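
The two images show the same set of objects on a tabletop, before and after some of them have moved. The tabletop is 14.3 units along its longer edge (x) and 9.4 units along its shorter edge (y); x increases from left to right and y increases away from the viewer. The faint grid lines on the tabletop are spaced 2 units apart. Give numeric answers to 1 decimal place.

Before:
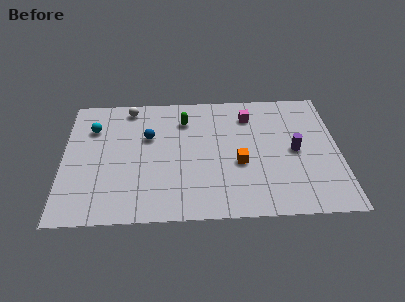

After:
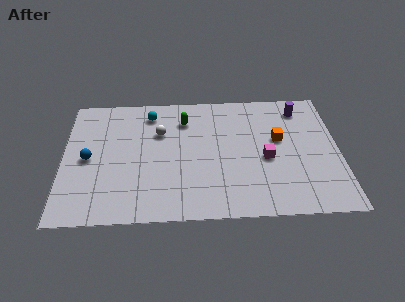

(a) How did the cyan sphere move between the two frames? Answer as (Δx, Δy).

(3.0, 1.0)

The cyan sphere started near (1.5, 6.8) and ended near (4.5, 7.8).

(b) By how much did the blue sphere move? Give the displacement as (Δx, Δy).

(-3.1, -1.5)

From the two frames, the blue sphere sits at roughly (4.4, 6.0) before and (1.3, 4.5) after.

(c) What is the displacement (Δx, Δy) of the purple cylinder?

(0.4, 3.2)

The purple cylinder started near (12.0, 4.6) and ended near (12.4, 7.8).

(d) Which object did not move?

the green capsule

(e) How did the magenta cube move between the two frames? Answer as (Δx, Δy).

(0.8, -3.3)

From the two frames, the magenta cube sits at roughly (9.7, 7.4) before and (10.5, 4.1) after.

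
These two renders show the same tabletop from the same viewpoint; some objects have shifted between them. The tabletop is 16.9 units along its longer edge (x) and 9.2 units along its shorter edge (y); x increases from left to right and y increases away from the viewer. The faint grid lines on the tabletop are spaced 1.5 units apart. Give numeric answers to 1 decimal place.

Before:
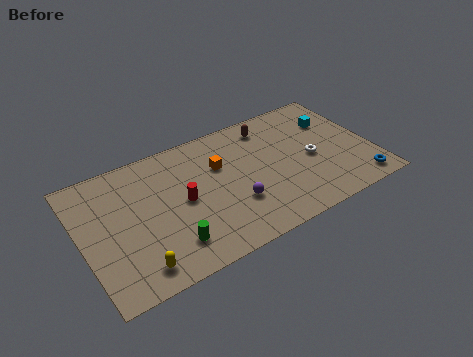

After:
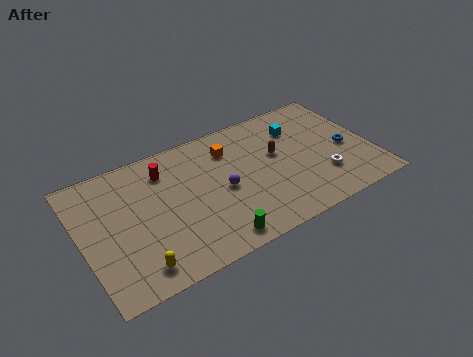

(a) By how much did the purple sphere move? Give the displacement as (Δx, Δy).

(-0.5, 1.3)

The purple sphere was at about (8.6, 3.0) and moved to about (8.1, 4.3).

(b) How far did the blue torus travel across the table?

2.9

The blue torus was near (15.7, 1.2) before and (15.5, 4.1) after, so it travelled √(0.2² + 2.9²) ≈ 2.9 units.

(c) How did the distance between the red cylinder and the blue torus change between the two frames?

+0.4

They were about 10.5 units apart before and 10.9 after — 0.4 units further apart.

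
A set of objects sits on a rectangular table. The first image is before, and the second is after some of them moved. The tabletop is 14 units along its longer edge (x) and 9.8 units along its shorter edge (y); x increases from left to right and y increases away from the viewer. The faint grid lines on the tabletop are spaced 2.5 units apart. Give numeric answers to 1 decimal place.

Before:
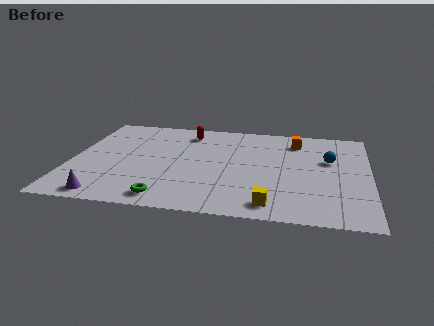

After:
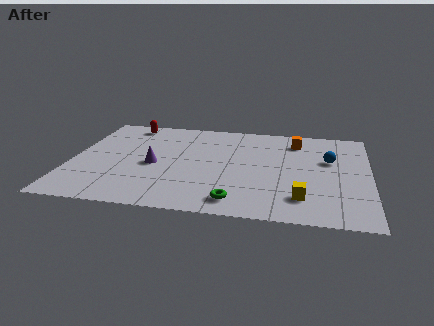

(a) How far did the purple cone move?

3.9

The purple cone moved from about (1.9, 1.0) to (3.9, 4.4), a distance of √(2.0² + 3.4²) ≈ 3.9.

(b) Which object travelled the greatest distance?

the purple cone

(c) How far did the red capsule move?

2.9

The red capsule was near (5.3, 8.1) before and (2.4, 8.6) after, so it travelled √(2.9² + 0.5²) ≈ 2.9 units.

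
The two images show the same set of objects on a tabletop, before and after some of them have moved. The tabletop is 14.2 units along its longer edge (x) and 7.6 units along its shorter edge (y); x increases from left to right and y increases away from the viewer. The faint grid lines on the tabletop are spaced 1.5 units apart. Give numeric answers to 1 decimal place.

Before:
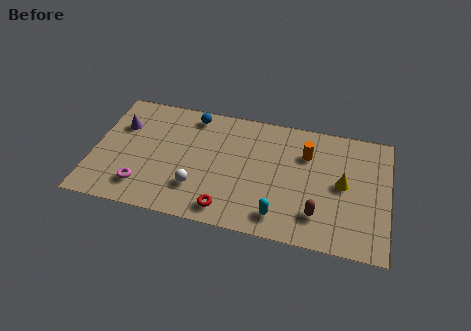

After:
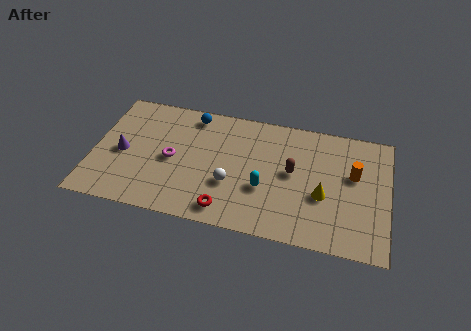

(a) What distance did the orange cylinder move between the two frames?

2.4

The orange cylinder was near (10.2, 5.4) before and (12.5, 4.6) after, so it travelled √(2.3² + 0.8²) ≈ 2.4 units.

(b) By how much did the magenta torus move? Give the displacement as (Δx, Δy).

(1.3, 2.0)

The magenta torus started near (2.5, 1.6) and ended near (3.8, 3.6).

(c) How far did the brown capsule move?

2.6

The brown capsule was near (10.9, 1.8) before and (9.6, 4.1) after, so it travelled √(1.3² + 2.3²) ≈ 2.6 units.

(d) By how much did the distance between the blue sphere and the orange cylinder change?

+2.4

Before: roughly 5.7 units apart; after: 8.1. That's 2.4 units further apart.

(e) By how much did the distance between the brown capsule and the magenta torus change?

-2.6

Before: roughly 8.4 units apart; after: 5.8. That's 2.6 units closer together.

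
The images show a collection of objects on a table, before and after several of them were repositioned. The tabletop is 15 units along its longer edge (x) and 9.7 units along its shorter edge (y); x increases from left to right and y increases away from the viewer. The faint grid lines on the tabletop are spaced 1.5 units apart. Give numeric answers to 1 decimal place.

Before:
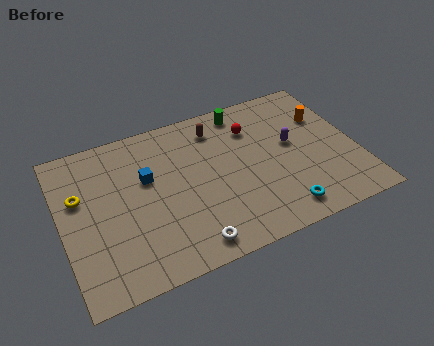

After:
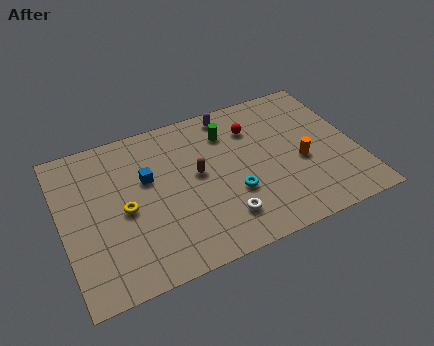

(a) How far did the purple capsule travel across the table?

4.3

From (11.8, 5.4) to (9.0, 8.6), the purple capsule covered √(2.8² + 3.2²) ≈ 4.3 units.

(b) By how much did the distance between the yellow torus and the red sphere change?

-1.7

They were about 9.1 units apart before and 7.4 after — 1.7 units closer together.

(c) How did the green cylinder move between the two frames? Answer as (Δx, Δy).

(-1.0, -1.1)

The green cylinder was at about (9.7, 8.5) and moved to about (8.7, 7.4).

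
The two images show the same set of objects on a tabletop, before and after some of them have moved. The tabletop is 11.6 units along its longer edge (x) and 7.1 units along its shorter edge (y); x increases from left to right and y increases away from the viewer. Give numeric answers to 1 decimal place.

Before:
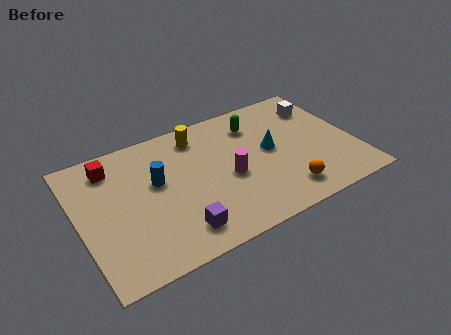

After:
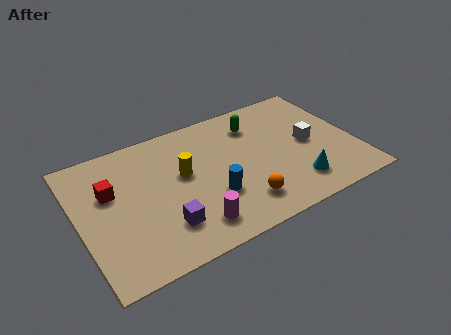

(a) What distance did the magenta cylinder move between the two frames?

2.5

The magenta cylinder moved from about (6.2, 3.1) to (4.4, 1.3), a distance of √(1.8² + 1.8²) ≈ 2.5.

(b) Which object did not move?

the green capsule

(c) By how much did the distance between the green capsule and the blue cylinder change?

-0.7

The distance was about 4.6 in the first image and 3.9 in the second, so they moved 0.7 units closer together.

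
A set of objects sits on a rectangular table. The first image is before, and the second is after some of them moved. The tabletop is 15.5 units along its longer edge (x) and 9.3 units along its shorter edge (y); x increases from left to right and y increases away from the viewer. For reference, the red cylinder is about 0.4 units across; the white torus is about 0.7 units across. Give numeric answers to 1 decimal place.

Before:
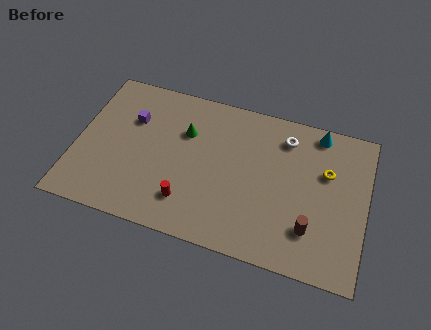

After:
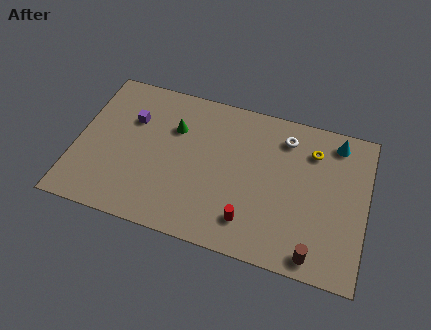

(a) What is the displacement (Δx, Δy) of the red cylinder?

(3.3, -0.2)

The red cylinder started near (6.2, 2.1) and ended near (9.5, 1.9).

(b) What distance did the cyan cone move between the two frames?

1.0

From (12.7, 8.3) to (13.7, 8.0), the cyan cone covered √(1.0² + 0.3²) ≈ 1.0 units.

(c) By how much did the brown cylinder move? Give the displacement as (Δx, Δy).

(0.3, -1.4)

The brown cylinder was at about (12.7, 2.4) and moved to about (13.0, 1.0).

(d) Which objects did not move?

the purple cube and the white torus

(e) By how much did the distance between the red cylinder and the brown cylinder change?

-2.9

They were about 6.5 units apart before and 3.6 after — 2.9 units closer together.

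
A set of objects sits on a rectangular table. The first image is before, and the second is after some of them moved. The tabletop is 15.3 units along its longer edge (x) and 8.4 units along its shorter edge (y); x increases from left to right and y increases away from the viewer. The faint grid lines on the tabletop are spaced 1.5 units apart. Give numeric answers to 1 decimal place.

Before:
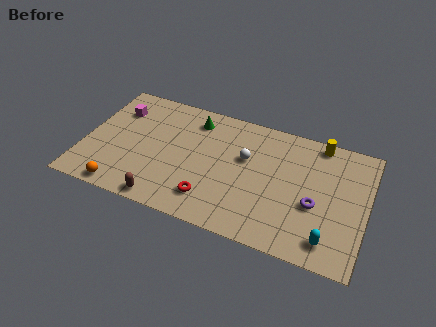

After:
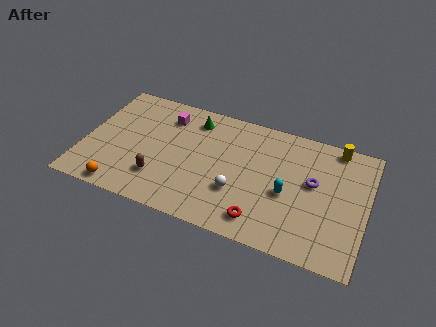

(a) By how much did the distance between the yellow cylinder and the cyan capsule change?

-1.7

They were about 6.3 units apart before and 4.6 after — 1.7 units closer together.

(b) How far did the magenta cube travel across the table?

2.7

The magenta cube moved from about (1.5, 6.2) to (4.2, 6.6), a distance of √(2.7² + 0.4²) ≈ 2.7.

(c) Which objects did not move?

the orange sphere and the green cone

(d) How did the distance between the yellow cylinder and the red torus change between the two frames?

-0.8

Before: roughly 7.9 units apart; after: 7.1. That's 0.8 units closer together.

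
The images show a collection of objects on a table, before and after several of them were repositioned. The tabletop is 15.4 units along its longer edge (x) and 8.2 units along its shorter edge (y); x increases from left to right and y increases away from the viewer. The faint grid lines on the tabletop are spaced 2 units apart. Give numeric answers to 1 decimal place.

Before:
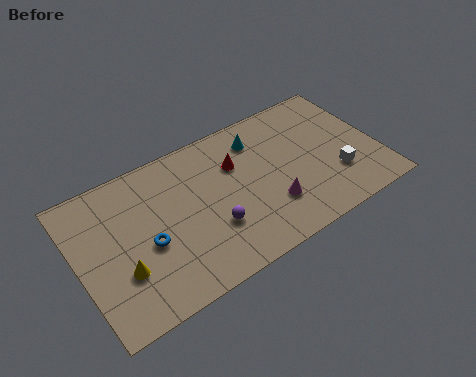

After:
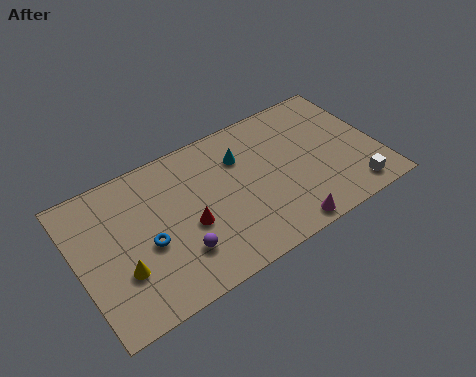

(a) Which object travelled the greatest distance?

the red cone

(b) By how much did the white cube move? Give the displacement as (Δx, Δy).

(0.6, -1.3)

The white cube was at about (13.1, 2.5) and moved to about (13.7, 1.2).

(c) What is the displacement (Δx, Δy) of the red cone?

(-2.8, -2.2)

The red cone was at about (8.3, 5.6) and moved to about (5.5, 3.4).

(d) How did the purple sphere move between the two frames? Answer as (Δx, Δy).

(-1.8, -0.5)

The purple sphere started near (6.6, 2.7) and ended near (4.8, 2.2).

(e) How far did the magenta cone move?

1.6

The magenta cone was near (9.6, 2.4) before and (10.0, 0.8) after, so it travelled √(0.4² + 1.6²) ≈ 1.6 units.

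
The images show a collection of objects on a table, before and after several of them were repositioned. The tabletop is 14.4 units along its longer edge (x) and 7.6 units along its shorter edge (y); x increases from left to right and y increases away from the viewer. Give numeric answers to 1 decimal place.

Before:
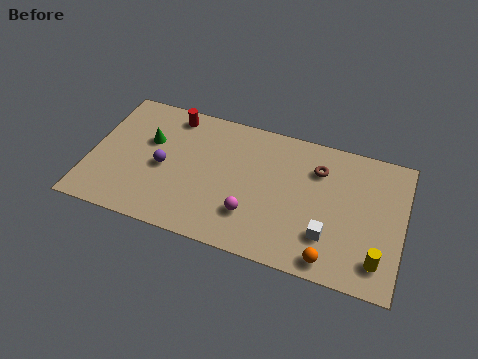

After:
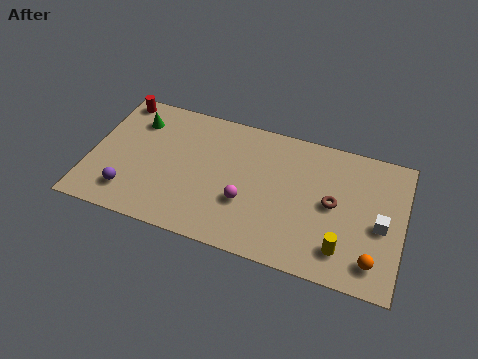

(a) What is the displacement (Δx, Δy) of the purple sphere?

(-1.4, -1.9)

From the two frames, the purple sphere sits at roughly (3.4, 3.5) before and (2.0, 1.6) after.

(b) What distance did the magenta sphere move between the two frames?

0.7

From (7.6, 2.1) to (7.3, 2.7), the magenta sphere covered √(0.3² + 0.6²) ≈ 0.7 units.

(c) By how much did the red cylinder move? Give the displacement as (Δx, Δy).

(-2.6, 0.2)

The red cylinder was at about (3.5, 6.6) and moved to about (0.9, 6.8).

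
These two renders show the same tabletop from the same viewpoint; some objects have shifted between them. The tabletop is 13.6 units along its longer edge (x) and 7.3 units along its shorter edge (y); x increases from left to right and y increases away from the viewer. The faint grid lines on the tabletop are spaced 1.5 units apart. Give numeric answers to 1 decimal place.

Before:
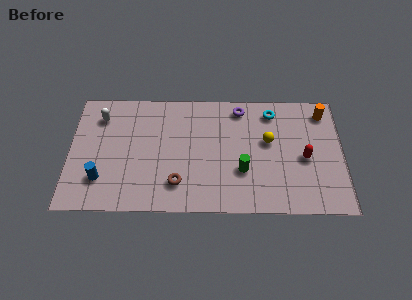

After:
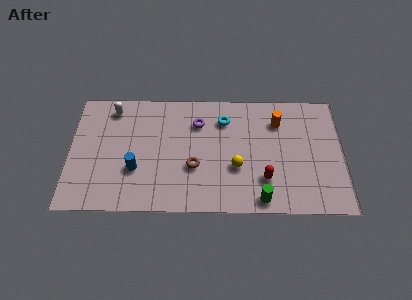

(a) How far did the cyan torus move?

2.5

The cyan torus was near (10.1, 6.1) before and (7.7, 5.6) after, so it travelled √(2.4² + 0.5²) ≈ 2.5 units.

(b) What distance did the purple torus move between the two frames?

2.3

The purple torus was near (8.5, 6.3) before and (6.4, 5.4) after, so it travelled √(2.1² + 0.9²) ≈ 2.3 units.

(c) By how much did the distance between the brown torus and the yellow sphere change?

-3.1

The distance was about 5.2 in the first image and 2.1 in the second, so they moved 3.1 units closer together.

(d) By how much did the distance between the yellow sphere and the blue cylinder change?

-3.6

They were about 8.6 units apart before and 5.0 after — 3.6 units closer together.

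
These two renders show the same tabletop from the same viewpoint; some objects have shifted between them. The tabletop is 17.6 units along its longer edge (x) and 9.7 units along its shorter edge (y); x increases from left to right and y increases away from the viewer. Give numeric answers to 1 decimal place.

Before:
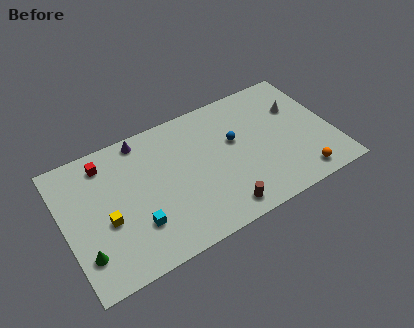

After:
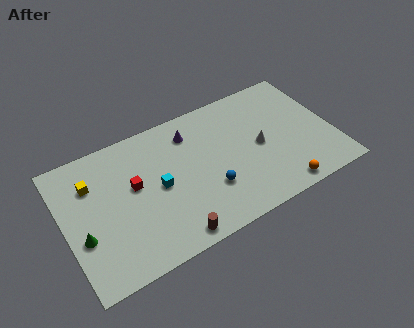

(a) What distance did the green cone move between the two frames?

1.2

The green cone moved from about (1.0, 2.4) to (1.0, 3.6), a distance of √(0.0² + 1.2²) ≈ 1.2.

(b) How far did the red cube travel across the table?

3.0

The red cube was near (3.0, 8.1) before and (4.6, 5.6) after, so it travelled √(1.6² + 2.5²) ≈ 3.0 units.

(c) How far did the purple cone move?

3.3

The purple cone was near (5.5, 8.7) before and (8.6, 7.7) after, so it travelled √(3.1² + 1.0²) ≈ 3.3 units.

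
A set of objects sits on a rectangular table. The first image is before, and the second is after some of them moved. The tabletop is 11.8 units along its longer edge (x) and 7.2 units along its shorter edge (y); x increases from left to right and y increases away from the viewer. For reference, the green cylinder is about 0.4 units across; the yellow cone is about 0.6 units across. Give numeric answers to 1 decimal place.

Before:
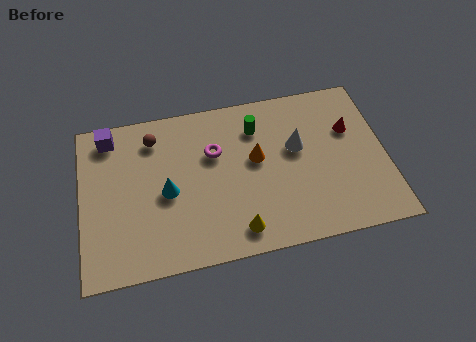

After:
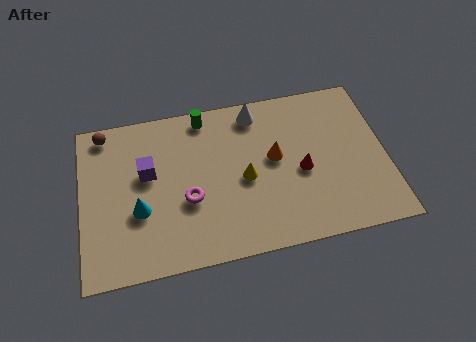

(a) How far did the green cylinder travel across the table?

2.2

The green cylinder was near (6.9, 5.5) before and (4.9, 6.4) after, so it travelled √(2.0² + 0.9²) ≈ 2.2 units.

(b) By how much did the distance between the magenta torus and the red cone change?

-0.9

The distance was about 5.3 in the first image and 4.4 in the second, so they moved 0.9 units closer together.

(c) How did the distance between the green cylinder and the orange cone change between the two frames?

+2.1

They were about 1.4 units apart before and 3.5 after — 2.1 units further apart.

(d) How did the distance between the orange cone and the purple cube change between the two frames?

-1.1

They were about 6.0 units apart before and 4.9 after — 1.1 units closer together.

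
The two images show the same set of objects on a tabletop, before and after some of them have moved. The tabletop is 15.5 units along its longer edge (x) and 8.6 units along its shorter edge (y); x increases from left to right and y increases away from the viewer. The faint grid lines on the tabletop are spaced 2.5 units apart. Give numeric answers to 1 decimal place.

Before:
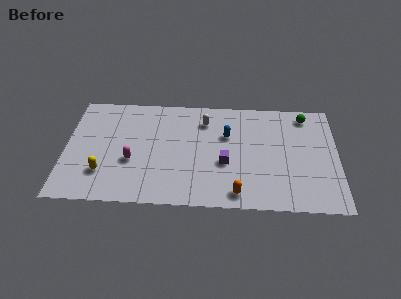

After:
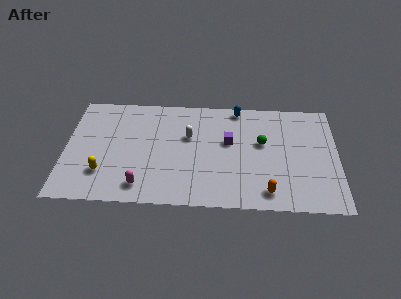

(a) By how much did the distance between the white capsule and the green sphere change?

-1.6

The distance was about 5.8 in the first image and 4.2 in the second, so they moved 1.6 units closer together.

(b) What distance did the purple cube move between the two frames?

1.7

The purple cube moved from about (9.1, 3.4) to (9.3, 5.1), a distance of √(0.2² + 1.7²) ≈ 1.7.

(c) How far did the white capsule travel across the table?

1.6

The white capsule moved from about (7.9, 6.7) to (7.0, 5.4), a distance of √(0.9² + 1.3²) ≈ 1.6.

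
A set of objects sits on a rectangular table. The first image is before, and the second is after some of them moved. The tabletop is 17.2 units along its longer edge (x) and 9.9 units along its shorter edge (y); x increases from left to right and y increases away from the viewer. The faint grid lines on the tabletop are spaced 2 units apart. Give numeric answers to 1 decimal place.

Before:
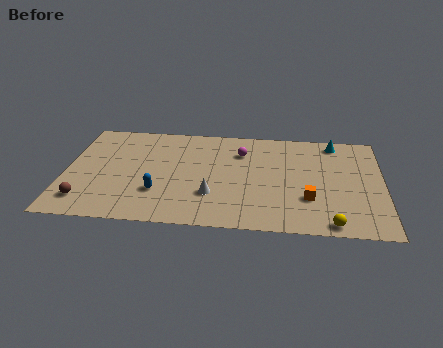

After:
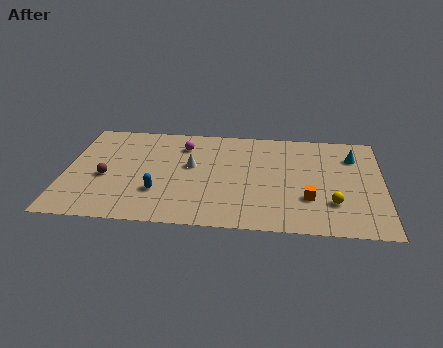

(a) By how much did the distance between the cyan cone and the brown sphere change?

-1.2

The distance was about 15.0 in the first image and 13.8 in the second, so they moved 1.2 units closer together.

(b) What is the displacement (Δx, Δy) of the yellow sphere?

(0.1, 1.9)

The yellow sphere was at about (14.4, 0.9) and moved to about (14.5, 2.8).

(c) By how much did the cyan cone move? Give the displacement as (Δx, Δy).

(1.0, -1.3)

From the two frames, the cyan cone sits at roughly (14.6, 8.7) before and (15.6, 7.4) after.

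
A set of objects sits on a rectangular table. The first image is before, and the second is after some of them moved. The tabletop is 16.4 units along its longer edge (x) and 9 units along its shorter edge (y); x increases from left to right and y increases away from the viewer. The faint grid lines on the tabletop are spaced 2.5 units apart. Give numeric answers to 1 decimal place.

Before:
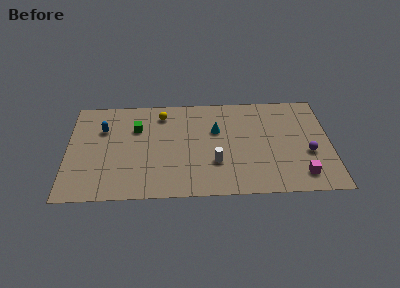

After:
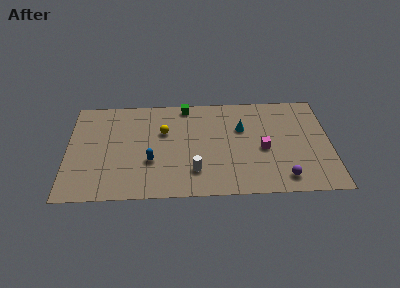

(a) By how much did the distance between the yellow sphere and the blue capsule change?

-1.2

The distance was about 3.9 in the first image and 2.7 in the second, so they moved 1.2 units closer together.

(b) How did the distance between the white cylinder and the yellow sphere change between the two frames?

-1.5

Before: roughly 5.6 units apart; after: 4.1. That's 1.5 units closer together.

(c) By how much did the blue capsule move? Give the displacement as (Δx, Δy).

(3.0, -3.0)

From the two frames, the blue capsule sits at roughly (2.2, 6.2) before and (5.2, 3.2) after.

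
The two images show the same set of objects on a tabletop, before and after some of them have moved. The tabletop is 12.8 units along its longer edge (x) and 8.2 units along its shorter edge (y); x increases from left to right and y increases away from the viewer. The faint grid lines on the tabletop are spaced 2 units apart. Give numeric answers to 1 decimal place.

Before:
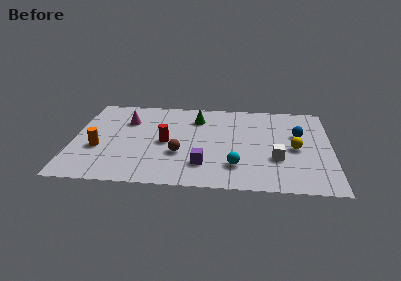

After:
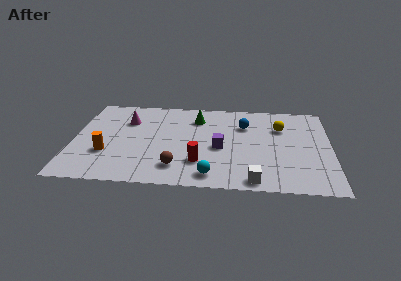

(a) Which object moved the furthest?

the blue sphere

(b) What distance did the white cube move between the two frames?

2.3

From (10.1, 2.8) to (9.0, 0.8), the white cube covered √(1.1² + 2.0²) ≈ 2.3 units.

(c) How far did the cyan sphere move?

1.5

The cyan sphere was near (8.1, 2.0) before and (6.9, 1.1) after, so it travelled √(1.2² + 0.9²) ≈ 1.5 units.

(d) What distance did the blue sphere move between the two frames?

2.8

From (11.2, 5.1) to (8.5, 5.8), the blue sphere covered √(2.7² + 0.7²) ≈ 2.8 units.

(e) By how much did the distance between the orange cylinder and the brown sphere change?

-0.4

The distance was about 4.0 in the first image and 3.6 in the second, so they moved 0.4 units closer together.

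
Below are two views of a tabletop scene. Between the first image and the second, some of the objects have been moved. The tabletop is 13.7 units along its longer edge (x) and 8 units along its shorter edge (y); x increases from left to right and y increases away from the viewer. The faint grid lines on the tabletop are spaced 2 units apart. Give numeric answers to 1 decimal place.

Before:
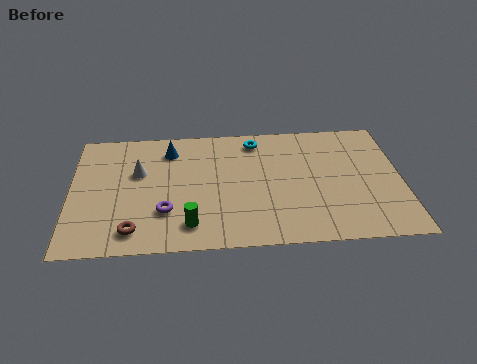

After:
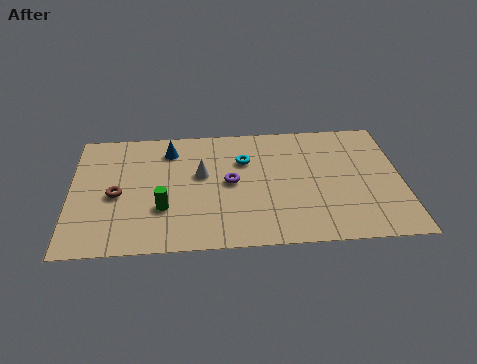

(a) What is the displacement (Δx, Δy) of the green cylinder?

(-1.1, 1.1)

The green cylinder was at about (4.9, 1.5) and moved to about (3.8, 2.6).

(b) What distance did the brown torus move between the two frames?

2.4

From (2.6, 1.3) to (1.9, 3.6), the brown torus covered √(0.7² + 2.3²) ≈ 2.4 units.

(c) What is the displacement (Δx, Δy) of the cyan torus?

(-0.5, -1.3)

From the two frames, the cyan torus sits at roughly (7.7, 6.8) before and (7.2, 5.5) after.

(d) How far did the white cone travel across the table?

2.6

The white cone moved from about (2.8, 5.0) to (5.4, 4.7), a distance of √(2.6² + 0.3²) ≈ 2.6.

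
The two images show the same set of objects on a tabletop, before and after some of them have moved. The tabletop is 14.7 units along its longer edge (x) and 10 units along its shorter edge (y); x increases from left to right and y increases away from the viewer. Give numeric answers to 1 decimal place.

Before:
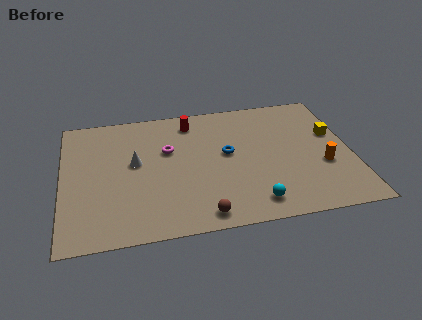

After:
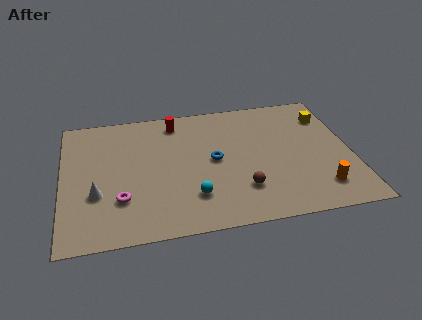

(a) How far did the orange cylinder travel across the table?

1.7

From (13.2, 3.7) to (12.9, 2.0), the orange cylinder covered √(0.3² + 1.7²) ≈ 1.7 units.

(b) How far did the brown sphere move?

2.6

The brown sphere was near (6.9, 1.1) before and (9.0, 2.6) after, so it travelled √(2.1² + 1.5²) ≈ 2.6 units.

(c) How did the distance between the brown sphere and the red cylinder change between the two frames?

-0.6

They were about 7.3 units apart before and 6.7 after — 0.6 units closer together.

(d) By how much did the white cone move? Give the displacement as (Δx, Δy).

(-2.0, -2.1)

From the two frames, the white cone sits at roughly (3.7, 5.6) before and (1.7, 3.5) after.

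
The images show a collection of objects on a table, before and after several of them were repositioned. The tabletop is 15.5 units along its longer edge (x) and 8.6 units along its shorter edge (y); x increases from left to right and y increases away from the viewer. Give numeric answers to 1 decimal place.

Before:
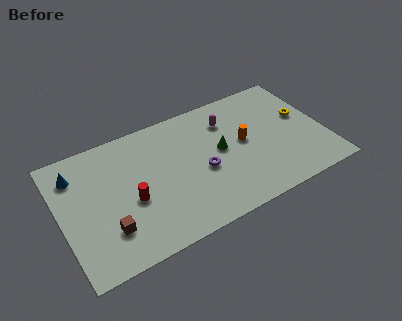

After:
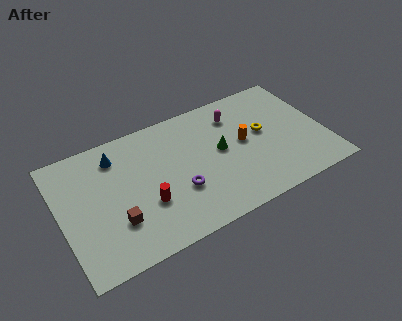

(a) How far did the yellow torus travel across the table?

2.4

The yellow torus moved from about (14.4, 5.0) to (12.0, 4.8), a distance of √(2.4² + 0.2²) ≈ 2.4.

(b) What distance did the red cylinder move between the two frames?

1.0

From (4.0, 3.6) to (4.8, 3.0), the red cylinder covered √(0.8² + 0.6²) ≈ 1.0 units.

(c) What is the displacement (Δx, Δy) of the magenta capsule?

(0.5, 0.2)

From the two frames, the magenta capsule sits at roughly (10.1, 6.5) before and (10.6, 6.7) after.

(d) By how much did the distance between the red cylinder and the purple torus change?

-2.3

They were about 4.2 units apart before and 1.9 after — 2.3 units closer together.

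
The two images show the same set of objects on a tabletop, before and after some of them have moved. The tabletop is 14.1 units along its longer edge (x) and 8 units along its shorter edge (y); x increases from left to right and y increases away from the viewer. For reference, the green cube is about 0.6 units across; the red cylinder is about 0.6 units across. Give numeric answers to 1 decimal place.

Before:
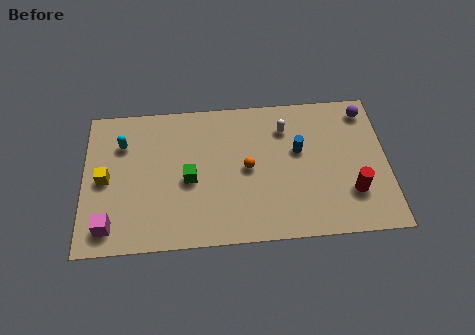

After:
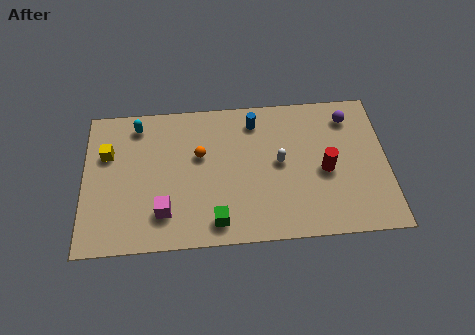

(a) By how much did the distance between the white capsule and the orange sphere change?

+1.0

Before: roughly 2.8 units apart; after: 3.8. That's 1.0 units further apart.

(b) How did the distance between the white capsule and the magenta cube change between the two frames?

-3.6

The distance was about 9.5 in the first image and 5.9 in the second, so they moved 3.6 units closer together.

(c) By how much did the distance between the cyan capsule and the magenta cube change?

+0.5

They were about 4.5 units apart before and 5.0 after — 0.5 units further apart.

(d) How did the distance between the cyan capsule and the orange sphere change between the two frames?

-2.6

They were about 6.1 units apart before and 3.5 after — 2.6 units closer together.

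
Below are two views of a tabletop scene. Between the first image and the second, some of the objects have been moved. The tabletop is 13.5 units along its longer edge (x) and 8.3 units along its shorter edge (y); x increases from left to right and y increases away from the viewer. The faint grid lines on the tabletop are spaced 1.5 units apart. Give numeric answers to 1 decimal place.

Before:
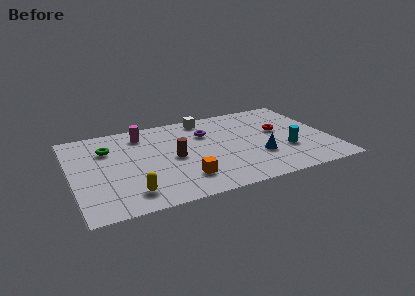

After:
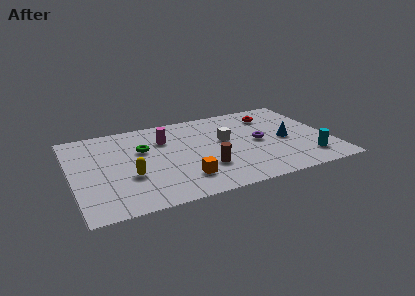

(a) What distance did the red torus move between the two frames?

1.7

The red torus was near (11.0, 4.8) before and (10.8, 6.5) after, so it travelled √(0.2² + 1.7²) ≈ 1.7 units.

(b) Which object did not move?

the orange cube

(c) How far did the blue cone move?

1.9

The blue cone moved from about (9.6, 2.7) to (11.2, 3.8), a distance of √(1.6² + 1.1²) ≈ 1.9.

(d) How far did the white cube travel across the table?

2.6

From (7.3, 7.3) to (8.1, 4.8), the white cube covered √(0.8² + 2.5²) ≈ 2.6 units.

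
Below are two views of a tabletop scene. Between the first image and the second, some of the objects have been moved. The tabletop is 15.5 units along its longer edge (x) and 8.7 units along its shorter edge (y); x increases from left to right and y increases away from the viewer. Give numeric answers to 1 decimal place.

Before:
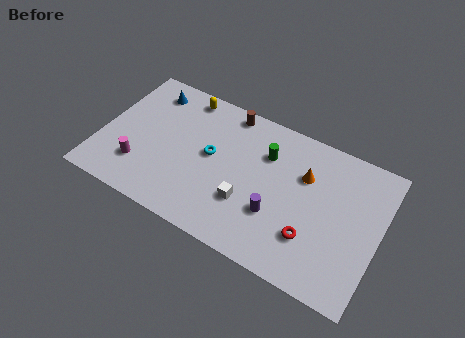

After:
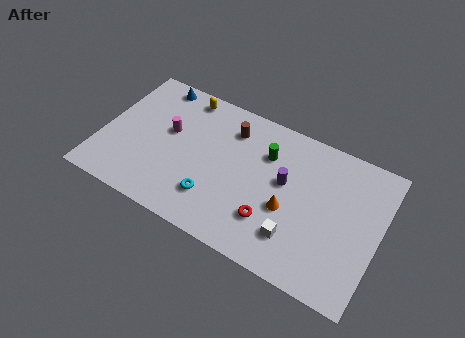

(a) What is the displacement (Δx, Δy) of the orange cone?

(-0.6, -2.4)

The orange cone started near (11.2, 5.9) and ended near (10.6, 3.5).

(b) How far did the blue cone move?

0.6

The blue cone was near (2.2, 7.2) before and (2.4, 7.8) after, so it travelled √(0.2² + 0.6²) ≈ 0.6 units.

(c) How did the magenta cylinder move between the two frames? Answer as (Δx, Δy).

(1.2, 2.8)

The magenta cylinder was at about (2.4, 2.3) and moved to about (3.6, 5.1).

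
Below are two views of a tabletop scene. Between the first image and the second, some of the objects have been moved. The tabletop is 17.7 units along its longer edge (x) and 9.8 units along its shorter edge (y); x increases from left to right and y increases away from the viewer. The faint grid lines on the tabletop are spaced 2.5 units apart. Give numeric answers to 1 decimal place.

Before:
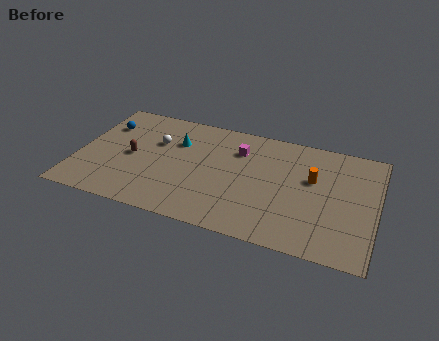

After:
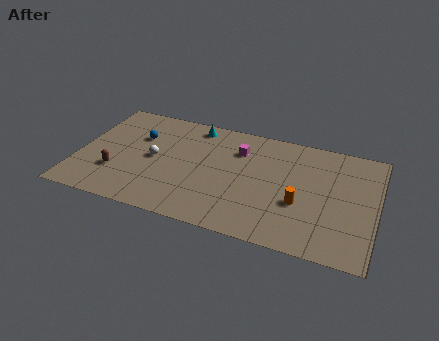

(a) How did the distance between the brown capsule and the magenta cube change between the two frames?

+1.5

They were about 6.7 units apart before and 8.2 after — 1.5 units further apart.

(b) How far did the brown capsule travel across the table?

1.9

The brown capsule was near (3.2, 4.7) before and (2.4, 3.0) after, so it travelled √(0.8² + 1.7²) ≈ 1.9 units.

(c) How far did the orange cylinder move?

2.4

The orange cylinder was near (13.9, 6.0) before and (13.3, 3.7) after, so it travelled √(0.6² + 2.3²) ≈ 2.4 units.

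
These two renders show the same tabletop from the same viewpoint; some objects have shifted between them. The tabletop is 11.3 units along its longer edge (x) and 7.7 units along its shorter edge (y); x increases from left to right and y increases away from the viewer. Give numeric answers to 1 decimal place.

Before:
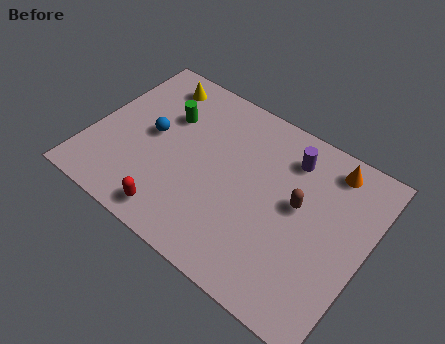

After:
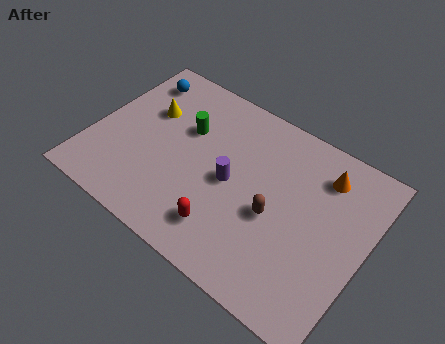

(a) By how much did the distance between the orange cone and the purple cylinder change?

+2.5

They were about 1.7 units apart before and 4.2 after — 2.5 units further apart.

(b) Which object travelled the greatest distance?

the purple cylinder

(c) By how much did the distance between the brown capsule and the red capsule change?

-3.2

The distance was about 5.6 in the first image and 2.4 in the second, so they moved 3.2 units closer together.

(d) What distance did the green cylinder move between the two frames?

0.8

The green cylinder moved from about (2.8, 5.2) to (3.6, 5.0), a distance of √(0.8² + 0.2²) ≈ 0.8.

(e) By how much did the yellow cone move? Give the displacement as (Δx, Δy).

(0.0, -1.5)

The yellow cone was at about (2.0, 6.5) and moved to about (2.0, 5.0).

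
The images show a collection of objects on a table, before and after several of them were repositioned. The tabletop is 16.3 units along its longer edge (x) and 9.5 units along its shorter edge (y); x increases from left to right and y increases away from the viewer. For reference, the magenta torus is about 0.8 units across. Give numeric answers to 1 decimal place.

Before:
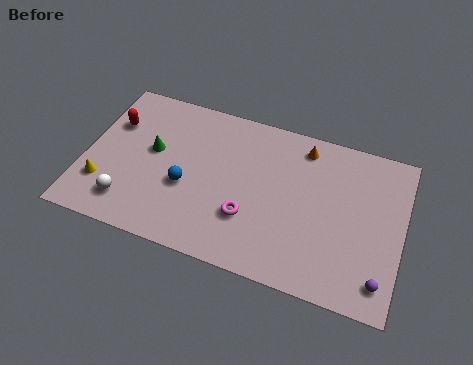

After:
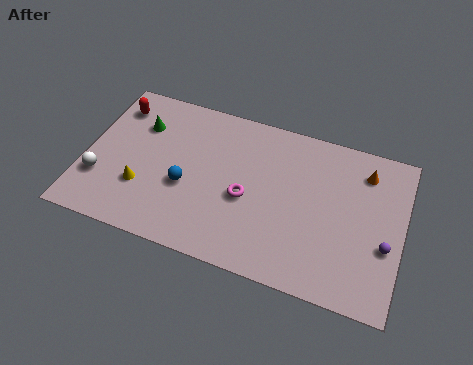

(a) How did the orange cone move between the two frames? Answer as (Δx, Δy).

(3.2, -0.5)

The orange cone was at about (11.0, 8.1) and moved to about (14.2, 7.6).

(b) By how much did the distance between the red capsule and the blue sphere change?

+0.7

Before: roughly 4.9 units apart; after: 5.6. That's 0.7 units further apart.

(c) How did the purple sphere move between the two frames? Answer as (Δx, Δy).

(0.1, 2.0)

The purple sphere was at about (15.4, 1.6) and moved to about (15.5, 3.6).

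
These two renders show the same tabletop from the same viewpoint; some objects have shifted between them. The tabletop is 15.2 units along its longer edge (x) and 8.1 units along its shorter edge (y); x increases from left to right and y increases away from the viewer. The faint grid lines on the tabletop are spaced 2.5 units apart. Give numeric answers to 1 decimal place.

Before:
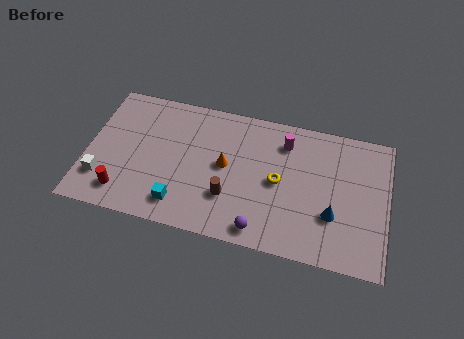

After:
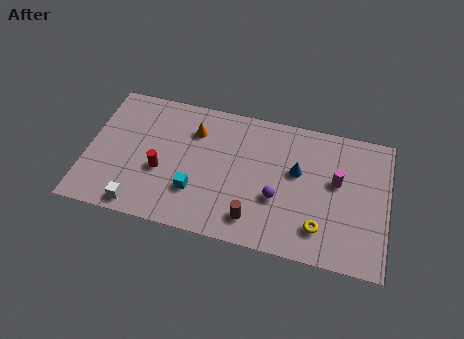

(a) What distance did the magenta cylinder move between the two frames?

3.2

The magenta cylinder moved from about (9.9, 6.4) to (12.6, 4.7), a distance of √(2.7² + 1.7²) ≈ 3.2.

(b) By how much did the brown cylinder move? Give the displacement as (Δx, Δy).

(1.3, -1.0)

The brown cylinder started near (7.3, 2.5) and ended near (8.6, 1.5).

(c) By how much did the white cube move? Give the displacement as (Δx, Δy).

(2.0, -1.2)

The white cube was at about (0.9, 2.1) and moved to about (2.9, 0.9).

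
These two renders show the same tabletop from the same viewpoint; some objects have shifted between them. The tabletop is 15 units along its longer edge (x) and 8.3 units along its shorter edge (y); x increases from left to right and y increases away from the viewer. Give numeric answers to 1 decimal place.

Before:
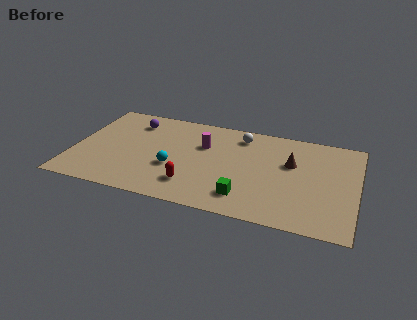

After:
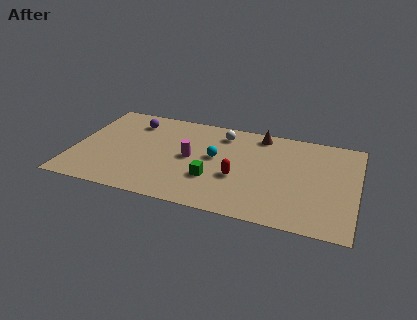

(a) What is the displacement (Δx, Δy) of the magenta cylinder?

(-0.6, -1.3)

The magenta cylinder started near (6.8, 5.5) and ended near (6.2, 4.2).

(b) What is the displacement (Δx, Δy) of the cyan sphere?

(2.1, 1.5)

From the two frames, the cyan sphere sits at roughly (5.4, 3.1) before and (7.5, 4.6) after.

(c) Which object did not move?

the purple sphere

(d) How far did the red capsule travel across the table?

2.6

The red capsule moved from about (6.5, 1.9) to (8.8, 3.2), a distance of √(2.3² + 1.3²) ≈ 2.6.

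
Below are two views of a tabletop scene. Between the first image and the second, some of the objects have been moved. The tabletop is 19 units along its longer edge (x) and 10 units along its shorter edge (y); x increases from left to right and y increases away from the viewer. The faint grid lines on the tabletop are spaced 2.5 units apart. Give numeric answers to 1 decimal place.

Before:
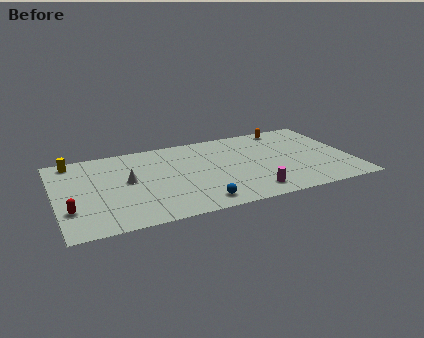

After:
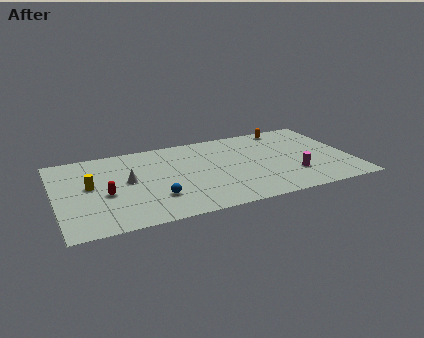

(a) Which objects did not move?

the orange capsule and the white cone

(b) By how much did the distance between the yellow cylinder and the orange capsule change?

-0.5

Before: roughly 14.1 units apart; after: 13.6. That's 0.5 units closer together.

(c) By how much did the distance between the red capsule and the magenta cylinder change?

+0.6

They were about 11.5 units apart before and 12.1 after — 0.6 units further apart.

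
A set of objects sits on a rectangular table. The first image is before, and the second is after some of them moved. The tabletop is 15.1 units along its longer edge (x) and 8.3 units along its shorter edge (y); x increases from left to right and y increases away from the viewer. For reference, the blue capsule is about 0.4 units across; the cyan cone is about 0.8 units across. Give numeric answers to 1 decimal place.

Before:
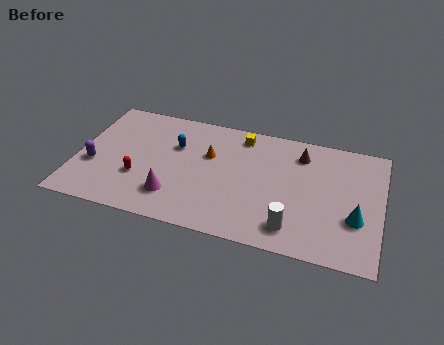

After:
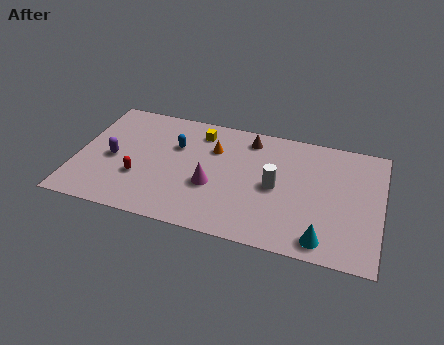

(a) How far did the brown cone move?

2.6

The brown cone was near (11.0, 6.6) before and (8.4, 7.0) after, so it travelled √(2.6² + 0.4²) ≈ 2.6 units.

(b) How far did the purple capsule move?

1.1

The purple capsule was near (0.9, 3.1) before and (1.8, 3.8) after, so it travelled √(0.9² + 0.7²) ≈ 1.1 units.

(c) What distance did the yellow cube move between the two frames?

2.1

The yellow cube was near (8.0, 7.1) before and (5.9, 6.8) after, so it travelled √(2.1² + 0.3²) ≈ 2.1 units.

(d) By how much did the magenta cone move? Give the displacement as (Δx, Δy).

(1.8, 1.2)

The magenta cone started near (5.0, 2.0) and ended near (6.8, 3.2).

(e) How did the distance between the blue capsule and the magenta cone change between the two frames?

-0.5

The distance was about 3.5 in the first image and 3.0 in the second, so they moved 0.5 units closer together.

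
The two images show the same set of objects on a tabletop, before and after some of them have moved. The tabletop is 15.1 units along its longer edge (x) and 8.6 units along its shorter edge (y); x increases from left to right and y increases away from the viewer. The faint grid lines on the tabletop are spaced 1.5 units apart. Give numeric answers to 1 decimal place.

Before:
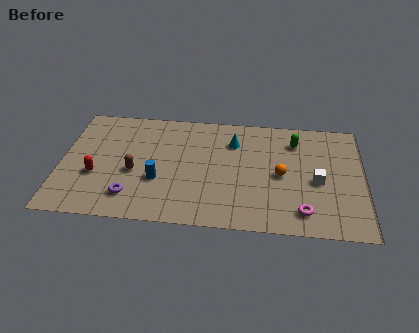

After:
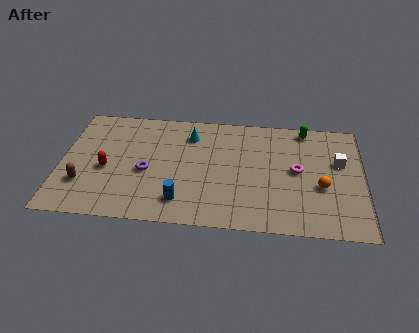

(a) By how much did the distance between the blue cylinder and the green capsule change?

+0.9

Before: roughly 7.7 units apart; after: 8.6. That's 0.9 units further apart.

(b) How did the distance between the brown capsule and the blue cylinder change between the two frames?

+3.7

Before: roughly 1.3 units apart; after: 5.0. That's 3.7 units further apart.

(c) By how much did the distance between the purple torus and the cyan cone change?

-3.1

The distance was about 6.8 in the first image and 3.7 in the second, so they moved 3.1 units closer together.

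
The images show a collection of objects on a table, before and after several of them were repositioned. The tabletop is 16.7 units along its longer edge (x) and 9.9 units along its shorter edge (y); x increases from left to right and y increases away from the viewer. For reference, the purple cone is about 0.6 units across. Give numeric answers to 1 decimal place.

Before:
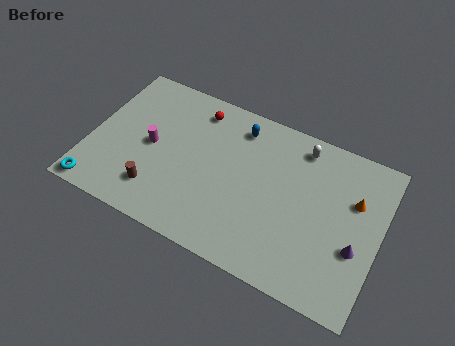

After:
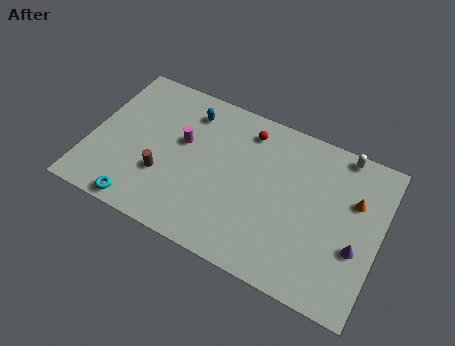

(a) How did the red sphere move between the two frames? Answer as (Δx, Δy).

(3.0, -0.1)

The red sphere started near (5.7, 8.3) and ended near (8.7, 8.2).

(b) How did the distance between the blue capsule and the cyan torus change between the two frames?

-3.0

They were about 10.3 units apart before and 7.3 after — 3.0 units closer together.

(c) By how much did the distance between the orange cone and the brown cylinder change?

-0.5

Before: roughly 11.7 units apart; after: 11.2. That's 0.5 units closer together.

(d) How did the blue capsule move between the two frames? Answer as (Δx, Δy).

(-2.9, -0.2)

The blue capsule started near (8.2, 8.2) and ended near (5.3, 8.0).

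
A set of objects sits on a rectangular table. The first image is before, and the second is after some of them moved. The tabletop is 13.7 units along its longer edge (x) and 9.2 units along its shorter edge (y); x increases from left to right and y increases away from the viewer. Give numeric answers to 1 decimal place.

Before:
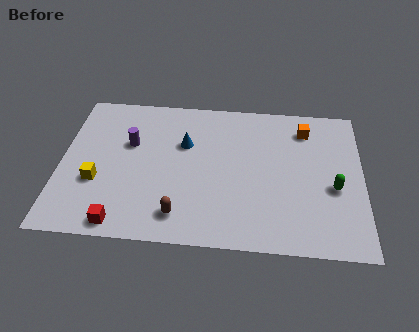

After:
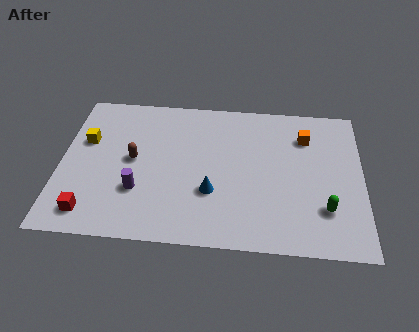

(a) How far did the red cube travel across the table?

1.5

The red cube moved from about (2.9, 0.9) to (1.5, 1.4), a distance of √(1.4² + 0.5²) ≈ 1.5.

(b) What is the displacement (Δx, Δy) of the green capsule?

(-0.4, -1.3)

The green capsule started near (12.4, 3.8) and ended near (12.0, 2.5).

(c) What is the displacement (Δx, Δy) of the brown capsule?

(-2.2, 3.2)

From the two frames, the brown capsule sits at roughly (5.5, 1.6) before and (3.3, 4.8) after.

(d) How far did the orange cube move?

0.5

The orange cube was near (11.1, 7.4) before and (11.1, 6.9) after, so it travelled √(0.0² + 0.5²) ≈ 0.5 units.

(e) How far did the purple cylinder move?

2.9

From (3.1, 5.8) to (3.6, 2.9), the purple cylinder covered √(0.5² + 2.9²) ≈ 2.9 units.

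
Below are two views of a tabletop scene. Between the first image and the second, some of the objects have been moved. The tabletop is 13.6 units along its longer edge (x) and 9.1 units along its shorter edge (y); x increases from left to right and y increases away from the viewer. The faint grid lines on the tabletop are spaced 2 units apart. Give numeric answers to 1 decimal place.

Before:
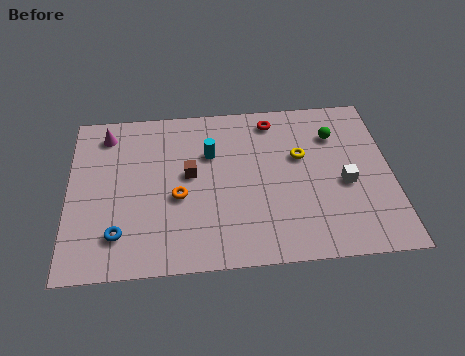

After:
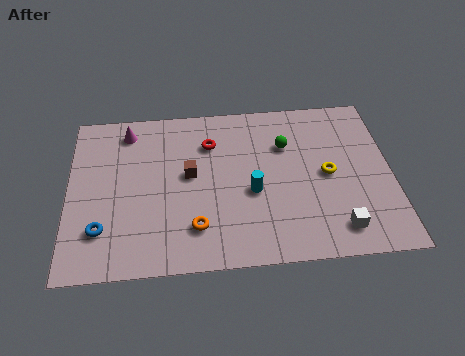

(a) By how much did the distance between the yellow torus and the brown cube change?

+1.1

The distance was about 4.7 in the first image and 5.8 in the second, so they moved 1.1 units further apart.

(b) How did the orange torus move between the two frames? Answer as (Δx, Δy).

(0.7, -1.7)

The orange torus started near (4.6, 3.8) and ended near (5.3, 2.1).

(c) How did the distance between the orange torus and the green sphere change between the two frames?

-1.6

They were about 7.3 units apart before and 5.7 after — 1.6 units closer together.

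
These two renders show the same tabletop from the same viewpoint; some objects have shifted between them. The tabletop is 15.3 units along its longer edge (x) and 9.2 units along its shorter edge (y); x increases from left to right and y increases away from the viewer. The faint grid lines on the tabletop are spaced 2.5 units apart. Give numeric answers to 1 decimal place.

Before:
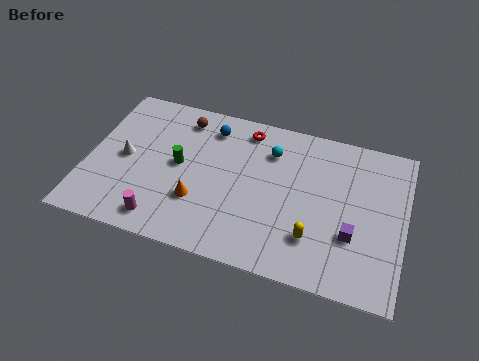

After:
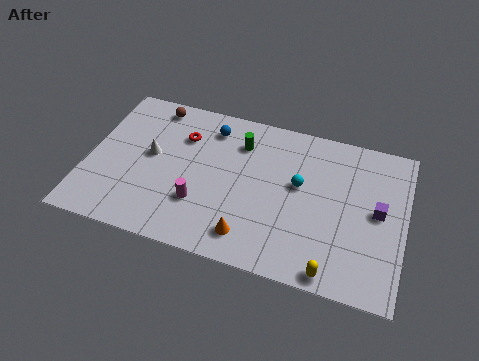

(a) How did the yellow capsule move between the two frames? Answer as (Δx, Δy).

(1.0, -1.6)

From the two frames, the yellow capsule sits at roughly (11.1, 2.4) before and (12.1, 0.8) after.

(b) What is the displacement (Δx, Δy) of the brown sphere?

(-1.5, 0.4)

The brown sphere started near (4.3, 7.7) and ended near (2.8, 8.1).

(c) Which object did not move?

the blue sphere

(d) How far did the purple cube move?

2.0

The purple cube moved from about (12.9, 3.1) to (14.0, 4.8), a distance of √(1.1² + 1.7²) ≈ 2.0.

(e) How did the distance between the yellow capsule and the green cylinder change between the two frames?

+0.8

They were about 7.1 units apart before and 7.9 after — 0.8 units further apart.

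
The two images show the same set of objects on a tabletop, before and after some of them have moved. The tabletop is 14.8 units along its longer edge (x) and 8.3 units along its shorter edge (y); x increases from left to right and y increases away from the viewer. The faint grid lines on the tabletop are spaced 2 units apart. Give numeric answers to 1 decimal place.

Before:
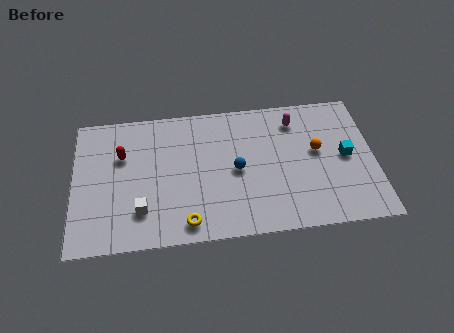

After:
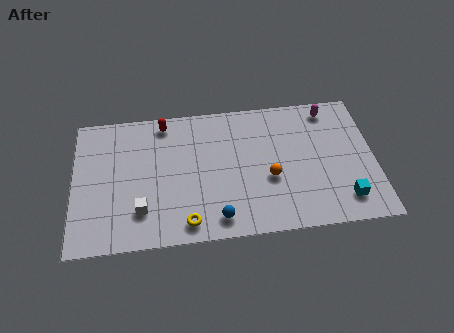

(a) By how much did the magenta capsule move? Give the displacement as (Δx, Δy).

(1.7, 0.5)

The magenta capsule was at about (11.0, 6.7) and moved to about (12.7, 7.2).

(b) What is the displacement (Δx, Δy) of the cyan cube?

(-0.2, -2.6)

The cyan cube started near (13.4, 4.2) and ended near (13.2, 1.6).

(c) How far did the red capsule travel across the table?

2.8

The red capsule was near (2.4, 5.5) before and (4.5, 7.3) after, so it travelled √(2.1² + 1.8²) ≈ 2.8 units.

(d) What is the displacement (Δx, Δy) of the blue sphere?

(-1.0, -2.8)

The blue sphere was at about (8.0, 4.0) and moved to about (7.0, 1.2).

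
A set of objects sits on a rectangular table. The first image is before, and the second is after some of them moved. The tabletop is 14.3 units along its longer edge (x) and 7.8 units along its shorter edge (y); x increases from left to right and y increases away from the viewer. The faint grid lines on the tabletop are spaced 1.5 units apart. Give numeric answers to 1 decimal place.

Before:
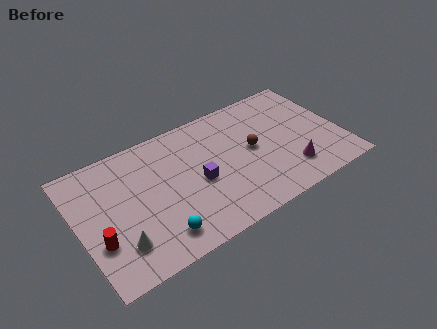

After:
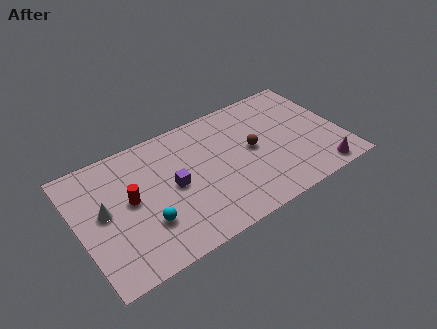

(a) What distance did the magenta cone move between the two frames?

1.7

From (11.2, 1.8) to (12.7, 0.9), the magenta cone covered √(1.5² + 0.9²) ≈ 1.7 units.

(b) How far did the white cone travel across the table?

2.4

From (1.9, 1.9) to (1.4, 4.2), the white cone covered √(0.5² + 2.3²) ≈ 2.4 units.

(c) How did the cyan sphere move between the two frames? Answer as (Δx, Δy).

(-0.5, 1.0)

From the two frames, the cyan sphere sits at roughly (3.9, 1.4) before and (3.4, 2.4) after.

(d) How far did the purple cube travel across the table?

1.4

From (6.4, 3.5) to (5.1, 3.9), the purple cube covered √(1.3² + 0.4²) ≈ 1.4 units.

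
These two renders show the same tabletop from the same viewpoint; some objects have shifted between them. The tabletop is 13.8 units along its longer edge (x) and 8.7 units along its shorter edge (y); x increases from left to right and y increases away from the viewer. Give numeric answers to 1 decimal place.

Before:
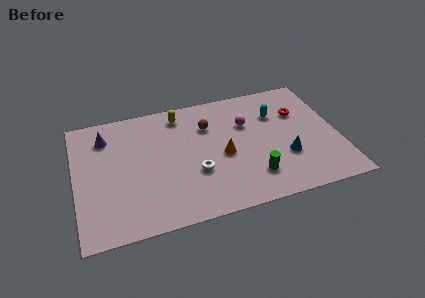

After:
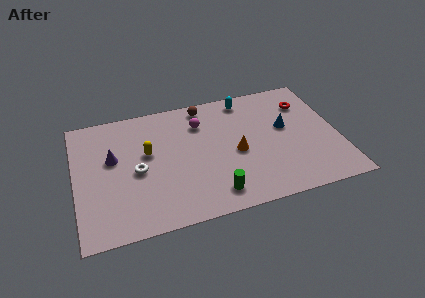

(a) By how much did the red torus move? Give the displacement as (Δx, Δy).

(0.4, 0.6)

The red torus was at about (11.9, 5.9) and moved to about (12.3, 6.5).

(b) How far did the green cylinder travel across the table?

2.2

From (9.1, 2.0) to (7.0, 1.4), the green cylinder covered √(2.1² + 0.6²) ≈ 2.2 units.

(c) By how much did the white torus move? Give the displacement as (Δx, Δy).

(-3.0, 0.9)

The white torus started near (6.2, 3.1) and ended near (3.2, 4.0).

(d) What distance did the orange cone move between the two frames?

0.7

The orange cone was near (7.7, 3.9) before and (8.4, 3.9) after, so it travelled √(0.7² + 0.0²) ≈ 0.7 units.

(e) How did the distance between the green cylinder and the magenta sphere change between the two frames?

+1.3

Before: roughly 3.8 units apart; after: 5.1. That's 1.3 units further apart.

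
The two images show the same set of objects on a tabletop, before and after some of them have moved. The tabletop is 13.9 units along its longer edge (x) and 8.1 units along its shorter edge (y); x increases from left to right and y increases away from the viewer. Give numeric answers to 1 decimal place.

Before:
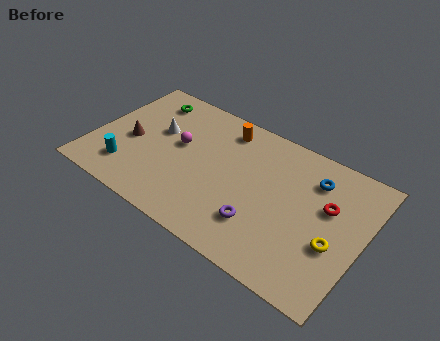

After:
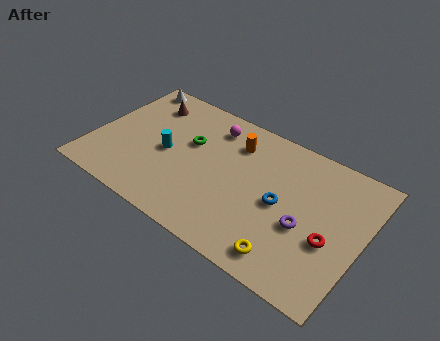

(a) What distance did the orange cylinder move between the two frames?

0.9

The orange cylinder was near (6.3, 6.8) before and (7.0, 6.2) after, so it travelled √(0.7² + 0.6²) ≈ 0.9 units.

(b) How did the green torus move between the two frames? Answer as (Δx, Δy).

(2.6, -1.7)

The green torus was at about (2.2, 6.7) and moved to about (4.8, 5.0).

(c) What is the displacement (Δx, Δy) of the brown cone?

(0.3, 2.8)

From the two frames, the brown cone sits at roughly (1.9, 3.6) before and (2.2, 6.4) after.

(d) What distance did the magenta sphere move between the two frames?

2.4

The magenta sphere moved from about (4.3, 4.6) to (5.7, 6.6), a distance of √(1.4² + 2.0²) ≈ 2.4.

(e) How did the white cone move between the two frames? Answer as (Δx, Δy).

(-2.0, 2.4)

The white cone was at about (3.1, 4.9) and moved to about (1.1, 7.3).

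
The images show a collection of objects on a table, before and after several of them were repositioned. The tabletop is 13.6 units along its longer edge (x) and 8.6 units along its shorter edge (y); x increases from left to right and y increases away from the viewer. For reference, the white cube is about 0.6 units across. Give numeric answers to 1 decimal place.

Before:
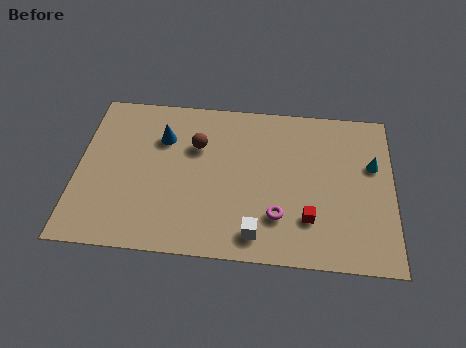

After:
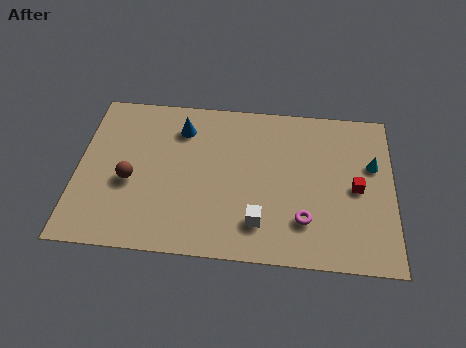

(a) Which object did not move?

the cyan cone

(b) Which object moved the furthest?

the brown sphere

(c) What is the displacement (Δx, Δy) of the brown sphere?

(-2.8, -2.2)

From the two frames, the brown sphere sits at roughly (5.1, 5.8) before and (2.3, 3.6) after.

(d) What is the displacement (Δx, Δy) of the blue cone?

(0.8, 0.6)

The blue cone started near (3.6, 6.1) and ended near (4.4, 6.7).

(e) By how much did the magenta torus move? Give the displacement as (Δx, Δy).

(1.1, -0.1)

From the two frames, the magenta torus sits at roughly (8.7, 2.3) before and (9.8, 2.2) after.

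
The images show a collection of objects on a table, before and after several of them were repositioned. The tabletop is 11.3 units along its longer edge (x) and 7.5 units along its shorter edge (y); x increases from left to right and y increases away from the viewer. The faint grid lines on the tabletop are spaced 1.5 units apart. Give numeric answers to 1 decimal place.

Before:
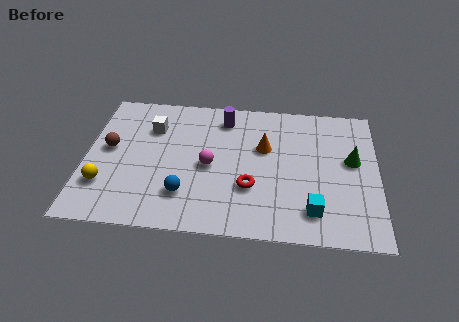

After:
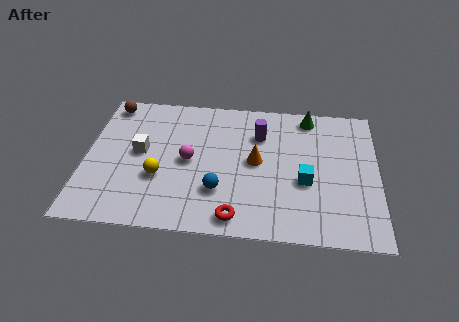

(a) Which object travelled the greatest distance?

the green cone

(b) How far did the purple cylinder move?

1.6

The purple cylinder was near (5.3, 6.2) before and (6.7, 5.4) after, so it travelled √(1.4² + 0.8²) ≈ 1.6 units.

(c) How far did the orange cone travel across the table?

0.9

The orange cone moved from about (6.9, 4.7) to (6.6, 3.9), a distance of √(0.3² + 0.8²) ≈ 0.9.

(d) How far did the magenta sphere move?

0.8

From (4.8, 3.5) to (4.0, 3.7), the magenta sphere covered √(0.8² + 0.2²) ≈ 0.8 units.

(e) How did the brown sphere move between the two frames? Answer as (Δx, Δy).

(-0.1, 2.5)

The brown sphere was at about (0.9, 4.1) and moved to about (0.8, 6.6).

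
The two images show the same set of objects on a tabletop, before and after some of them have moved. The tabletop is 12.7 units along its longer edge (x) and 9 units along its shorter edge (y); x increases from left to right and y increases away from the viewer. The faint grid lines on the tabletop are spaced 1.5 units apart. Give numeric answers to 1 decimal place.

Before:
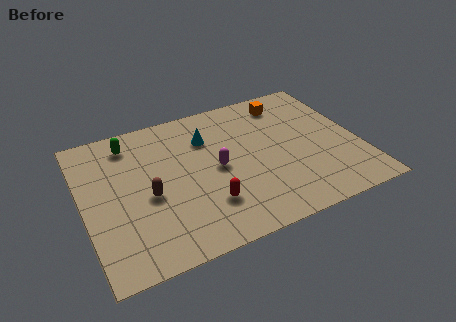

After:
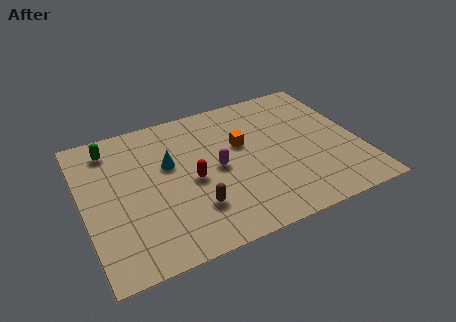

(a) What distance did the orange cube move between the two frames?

3.1

From (9.8, 7.5) to (7.4, 5.5), the orange cube covered √(2.4² + 2.0²) ≈ 3.1 units.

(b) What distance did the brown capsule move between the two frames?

2.4

The brown capsule was near (2.9, 3.9) before and (4.8, 2.4) after, so it travelled √(1.9² + 1.5²) ≈ 2.4 units.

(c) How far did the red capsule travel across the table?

1.8

The red capsule was near (5.4, 2.4) before and (4.9, 4.1) after, so it travelled √(0.5² + 1.7²) ≈ 1.8 units.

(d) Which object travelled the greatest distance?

the orange cube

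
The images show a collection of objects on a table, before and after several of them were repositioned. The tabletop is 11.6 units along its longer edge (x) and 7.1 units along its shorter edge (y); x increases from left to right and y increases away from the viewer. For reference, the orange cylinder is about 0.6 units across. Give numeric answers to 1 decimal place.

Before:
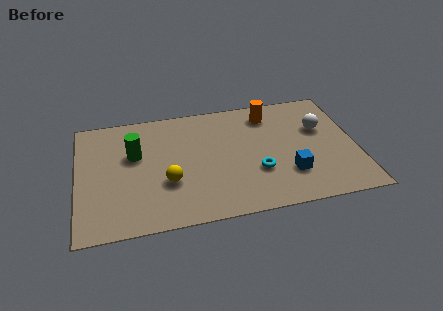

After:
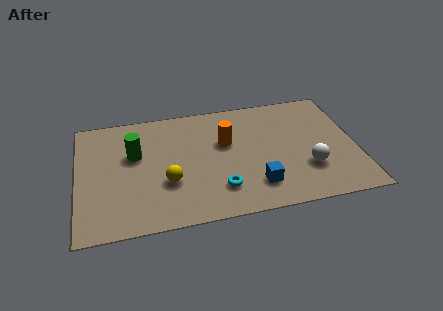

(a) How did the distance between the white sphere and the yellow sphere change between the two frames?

-1.0

The distance was about 6.8 in the first image and 5.8 in the second, so they moved 1.0 units closer together.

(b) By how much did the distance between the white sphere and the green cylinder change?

-0.4

The distance was about 7.8 in the first image and 7.4 in the second, so they moved 0.4 units closer together.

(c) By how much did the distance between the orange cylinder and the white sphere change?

+1.5

They were about 2.5 units apart before and 4.0 after — 1.5 units further apart.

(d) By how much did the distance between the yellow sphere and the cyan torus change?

-1.5

They were about 3.7 units apart before and 2.2 after — 1.5 units closer together.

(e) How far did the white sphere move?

2.4

From (10.2, 4.5) to (9.5, 2.2), the white sphere covered √(0.7² + 2.3²) ≈ 2.4 units.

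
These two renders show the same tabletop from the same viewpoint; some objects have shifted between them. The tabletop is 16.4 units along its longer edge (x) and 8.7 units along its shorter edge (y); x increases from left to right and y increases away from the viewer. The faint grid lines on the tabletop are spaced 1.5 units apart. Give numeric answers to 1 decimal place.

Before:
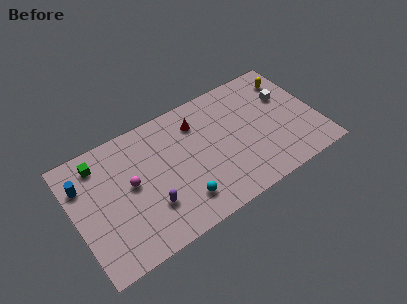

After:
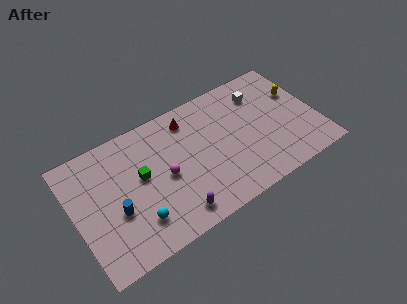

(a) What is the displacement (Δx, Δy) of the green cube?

(2.5, -2.3)

From the two frames, the green cube sits at roughly (2.0, 7.2) before and (4.5, 4.9) after.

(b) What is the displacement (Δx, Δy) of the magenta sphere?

(2.2, -0.6)

The magenta sphere was at about (3.8, 4.7) and moved to about (6.0, 4.1).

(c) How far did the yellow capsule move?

1.3

The yellow capsule was near (15.1, 6.9) before and (15.4, 5.6) after, so it travelled √(0.3² + 1.3²) ≈ 1.3 units.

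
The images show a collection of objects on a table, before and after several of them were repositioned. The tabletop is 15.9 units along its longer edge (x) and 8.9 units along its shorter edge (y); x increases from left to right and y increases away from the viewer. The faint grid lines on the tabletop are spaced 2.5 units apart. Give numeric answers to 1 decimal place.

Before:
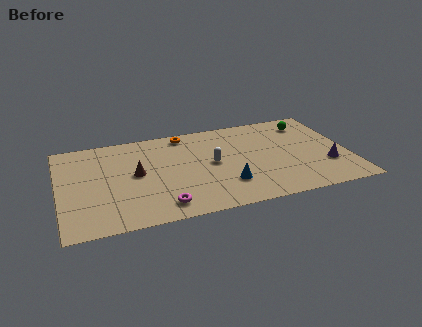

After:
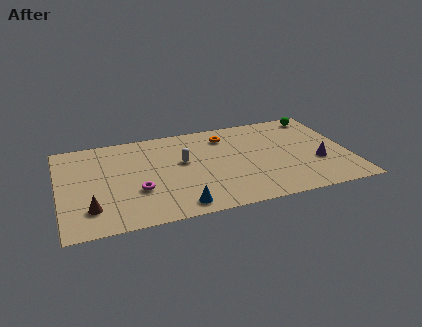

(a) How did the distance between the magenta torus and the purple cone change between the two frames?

+0.6

Before: roughly 9.3 units apart; after: 9.9. That's 0.6 units further apart.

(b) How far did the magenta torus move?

2.1

From (5.4, 1.4) to (4.2, 3.1), the magenta torus covered √(1.2² + 1.7²) ≈ 2.1 units.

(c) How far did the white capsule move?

1.7

From (8.4, 4.6) to (6.8, 5.2), the white capsule covered √(1.6² + 0.6²) ≈ 1.7 units.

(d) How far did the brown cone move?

3.7

The brown cone was near (4.2, 4.7) before and (1.6, 2.1) after, so it travelled √(2.6² + 2.6²) ≈ 3.7 units.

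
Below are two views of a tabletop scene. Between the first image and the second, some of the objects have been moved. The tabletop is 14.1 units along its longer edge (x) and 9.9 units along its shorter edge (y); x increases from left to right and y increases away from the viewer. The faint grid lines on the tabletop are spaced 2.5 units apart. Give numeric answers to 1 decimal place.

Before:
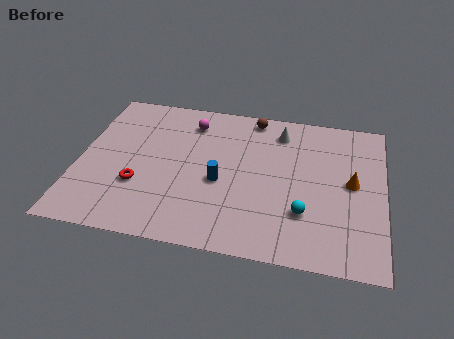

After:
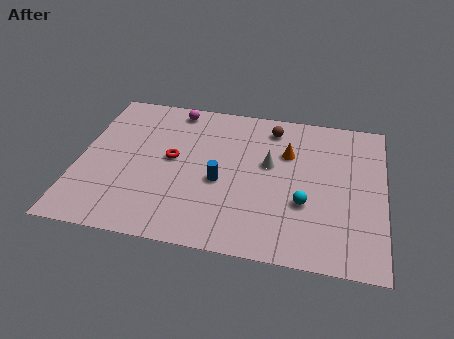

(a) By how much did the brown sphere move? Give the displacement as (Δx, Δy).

(0.9, -0.6)

The brown sphere started near (7.9, 8.9) and ended near (8.8, 8.3).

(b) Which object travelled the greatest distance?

the orange cone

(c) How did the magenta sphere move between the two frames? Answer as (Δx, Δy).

(-0.8, 0.8)

The magenta sphere was at about (5.0, 8.0) and moved to about (4.2, 8.8).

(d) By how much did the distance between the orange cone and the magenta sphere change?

-2.3

The distance was about 8.1 in the first image and 5.8 in the second, so they moved 2.3 units closer together.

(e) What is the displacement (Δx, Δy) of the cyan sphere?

(0.0, 0.6)

From the two frames, the cyan sphere sits at roughly (10.5, 2.9) before and (10.5, 3.5) after.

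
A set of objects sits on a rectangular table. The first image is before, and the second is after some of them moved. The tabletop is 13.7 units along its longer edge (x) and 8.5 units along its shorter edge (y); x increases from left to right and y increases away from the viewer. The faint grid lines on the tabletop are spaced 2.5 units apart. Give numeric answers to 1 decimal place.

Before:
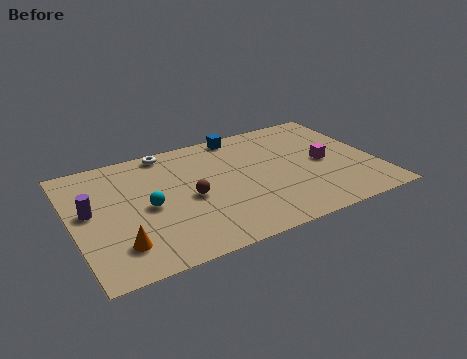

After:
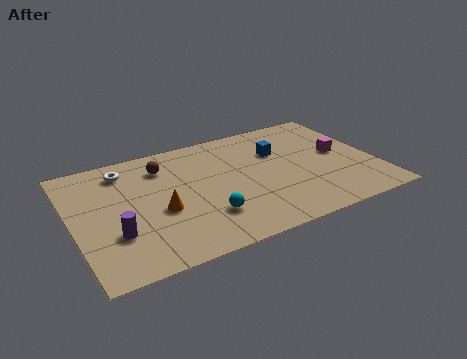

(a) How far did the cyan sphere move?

2.9

The cyan sphere was near (3.3, 4.0) before and (5.7, 2.3) after, so it travelled √(2.4² + 1.7²) ≈ 2.9 units.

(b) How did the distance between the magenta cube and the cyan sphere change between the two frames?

-1.2

The distance was about 8.1 in the first image and 6.9 in the second, so they moved 1.2 units closer together.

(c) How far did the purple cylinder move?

2.2

The purple cylinder moved from about (0.8, 4.7) to (1.7, 2.7), a distance of √(0.9² + 2.0²) ≈ 2.2.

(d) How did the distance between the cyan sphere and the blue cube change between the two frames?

-0.9

The distance was about 6.0 in the first image and 5.1 in the second, so they moved 0.9 units closer together.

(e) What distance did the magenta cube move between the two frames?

0.9

The magenta cube moved from about (11.4, 4.1) to (12.2, 4.5), a distance of √(0.8² + 0.4²) ≈ 0.9.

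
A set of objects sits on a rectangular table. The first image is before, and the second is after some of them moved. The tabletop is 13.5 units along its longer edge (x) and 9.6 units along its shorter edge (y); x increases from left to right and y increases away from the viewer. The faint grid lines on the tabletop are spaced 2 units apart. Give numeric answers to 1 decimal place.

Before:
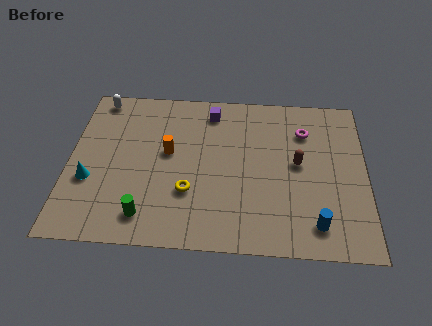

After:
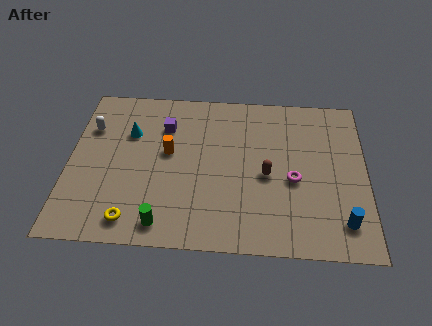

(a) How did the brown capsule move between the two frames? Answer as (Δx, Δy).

(-1.4, -0.8)

From the two frames, the brown capsule sits at roughly (10.4, 5.1) before and (9.0, 4.3) after.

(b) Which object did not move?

the orange cylinder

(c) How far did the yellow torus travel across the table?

3.1

The yellow torus moved from about (5.5, 3.1) to (3.0, 1.3), a distance of √(2.5² + 1.8²) ≈ 3.1.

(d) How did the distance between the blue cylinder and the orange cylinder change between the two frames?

+1.0

The distance was about 7.7 in the first image and 8.7 in the second, so they moved 1.0 units further apart.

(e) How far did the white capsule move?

1.9

The white capsule was near (1.2, 8.6) before and (0.9, 6.7) after, so it travelled √(0.3² + 1.9²) ≈ 1.9 units.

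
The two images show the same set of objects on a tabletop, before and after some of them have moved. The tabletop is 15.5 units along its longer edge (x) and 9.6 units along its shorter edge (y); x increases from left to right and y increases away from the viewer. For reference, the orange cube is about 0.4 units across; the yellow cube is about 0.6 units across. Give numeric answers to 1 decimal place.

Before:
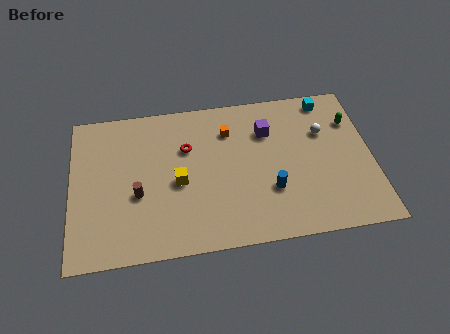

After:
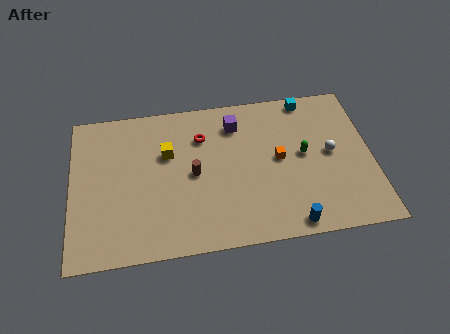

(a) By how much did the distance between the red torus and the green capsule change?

-3.1

They were about 8.6 units apart before and 5.5 after — 3.1 units closer together.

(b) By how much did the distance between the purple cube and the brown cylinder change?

-3.8

They were about 7.5 units apart before and 3.7 after — 3.8 units closer together.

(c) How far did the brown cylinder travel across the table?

3.0

The brown cylinder moved from about (3.4, 3.8) to (6.3, 4.7), a distance of √(2.9² + 0.9²) ≈ 3.0.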